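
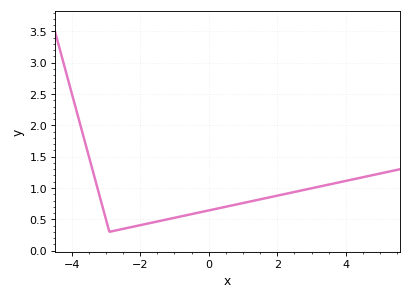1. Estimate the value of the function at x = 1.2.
0.783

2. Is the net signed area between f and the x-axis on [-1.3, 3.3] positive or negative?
positive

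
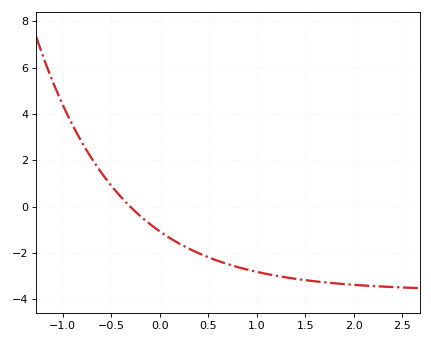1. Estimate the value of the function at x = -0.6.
1.45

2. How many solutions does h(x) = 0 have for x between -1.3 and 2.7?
1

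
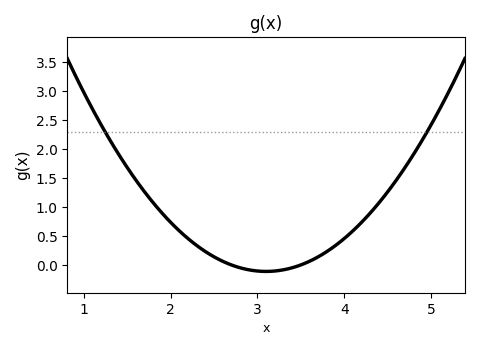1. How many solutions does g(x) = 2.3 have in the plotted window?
2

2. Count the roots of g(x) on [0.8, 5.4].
2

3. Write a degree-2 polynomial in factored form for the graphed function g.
y = 0.7(x - 2.7)(x - 3.5)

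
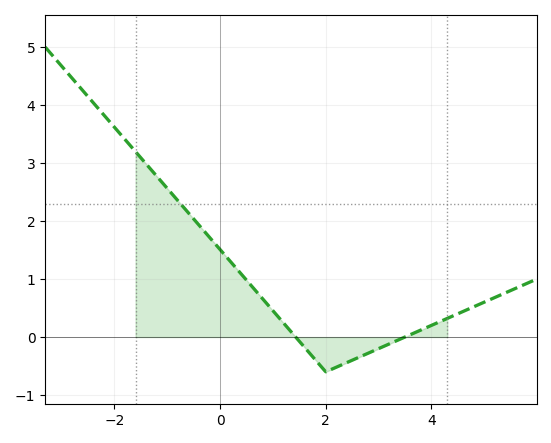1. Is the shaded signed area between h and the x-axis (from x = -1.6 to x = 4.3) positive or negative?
positive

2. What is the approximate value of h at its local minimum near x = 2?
-0.6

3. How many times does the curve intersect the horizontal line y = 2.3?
1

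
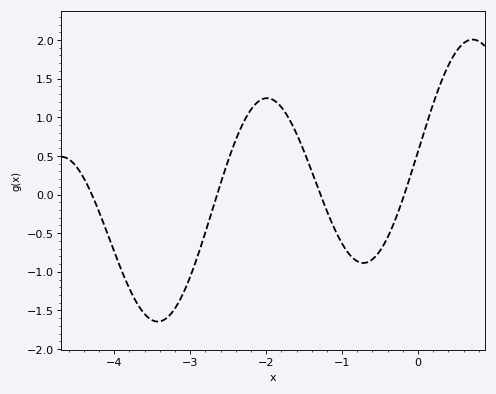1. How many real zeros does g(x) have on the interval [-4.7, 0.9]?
4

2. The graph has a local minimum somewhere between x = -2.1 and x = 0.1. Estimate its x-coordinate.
-0.7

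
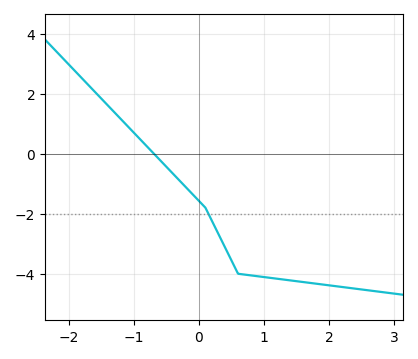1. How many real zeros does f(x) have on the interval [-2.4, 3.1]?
1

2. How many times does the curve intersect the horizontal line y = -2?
1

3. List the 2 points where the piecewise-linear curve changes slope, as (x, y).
(0.1, -1.8); (0.6, -4)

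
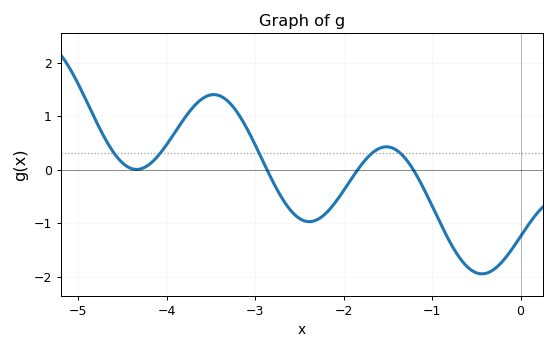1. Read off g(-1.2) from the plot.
-0.035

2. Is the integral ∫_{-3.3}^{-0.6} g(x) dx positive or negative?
negative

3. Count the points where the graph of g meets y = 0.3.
5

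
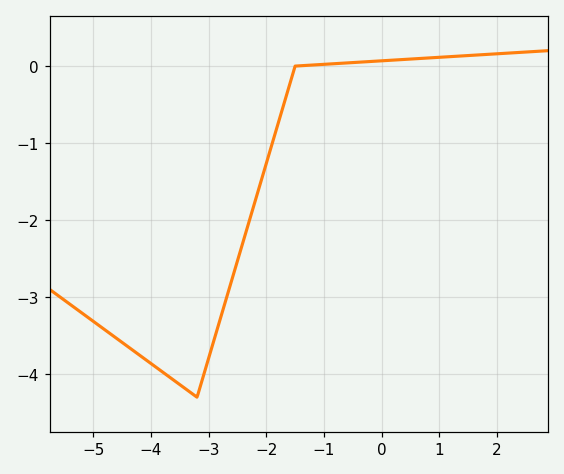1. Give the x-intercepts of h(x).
-1.5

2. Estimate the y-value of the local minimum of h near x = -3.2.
-4.3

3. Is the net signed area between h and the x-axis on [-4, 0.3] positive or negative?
negative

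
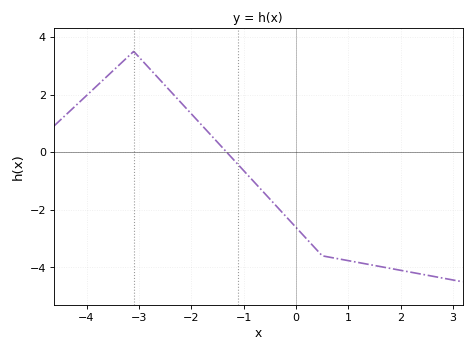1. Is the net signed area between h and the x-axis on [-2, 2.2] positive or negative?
negative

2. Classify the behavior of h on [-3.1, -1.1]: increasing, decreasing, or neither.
decreasing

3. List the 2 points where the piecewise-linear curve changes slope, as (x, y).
(-3.1, 3.5); (0.5, -3.6)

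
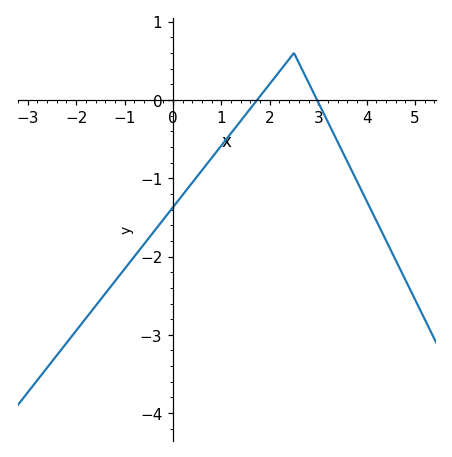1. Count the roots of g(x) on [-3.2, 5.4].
2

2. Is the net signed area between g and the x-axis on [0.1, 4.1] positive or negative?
negative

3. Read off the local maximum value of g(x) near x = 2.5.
0.6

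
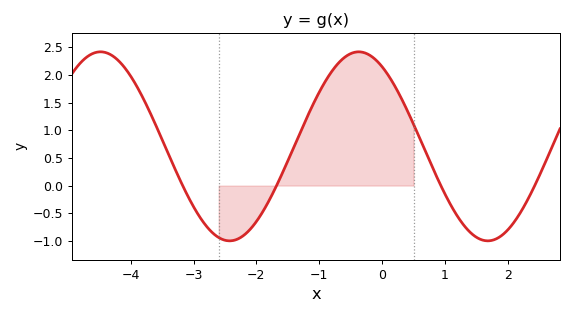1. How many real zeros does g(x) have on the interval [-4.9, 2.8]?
4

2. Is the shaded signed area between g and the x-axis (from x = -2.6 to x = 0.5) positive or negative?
positive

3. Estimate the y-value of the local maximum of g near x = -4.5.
2.42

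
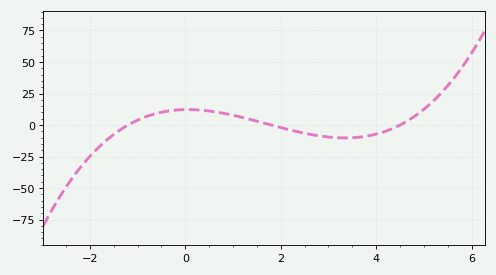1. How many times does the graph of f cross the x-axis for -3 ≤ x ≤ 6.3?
3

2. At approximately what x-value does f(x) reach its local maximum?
0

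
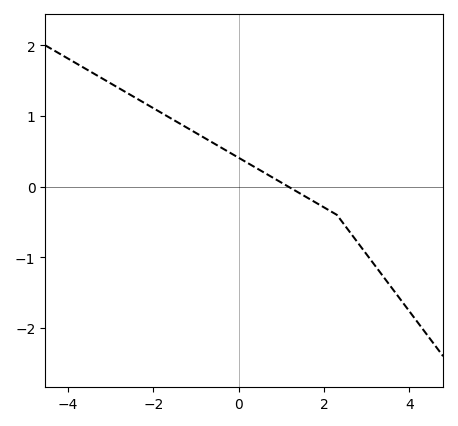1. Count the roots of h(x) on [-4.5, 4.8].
1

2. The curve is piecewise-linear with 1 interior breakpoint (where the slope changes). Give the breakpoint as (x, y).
(2.3, -0.4)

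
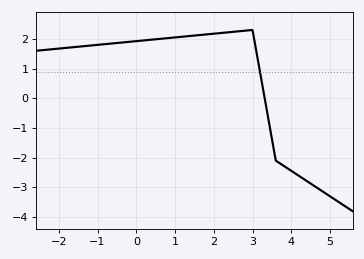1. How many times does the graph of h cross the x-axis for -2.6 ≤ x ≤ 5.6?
1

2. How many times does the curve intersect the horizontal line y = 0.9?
1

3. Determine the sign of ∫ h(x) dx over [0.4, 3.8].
positive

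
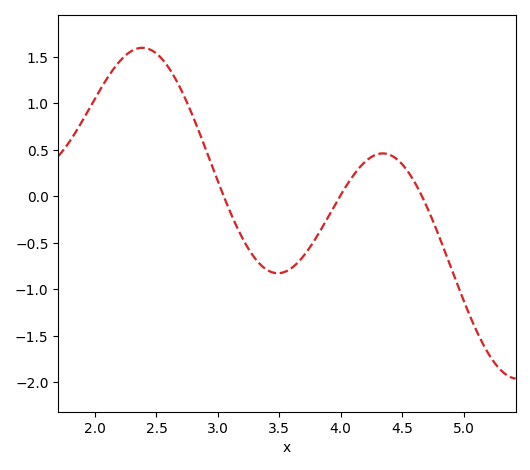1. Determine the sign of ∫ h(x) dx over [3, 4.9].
negative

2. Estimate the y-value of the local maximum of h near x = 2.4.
1.6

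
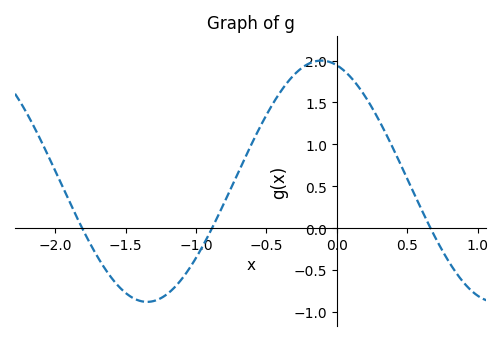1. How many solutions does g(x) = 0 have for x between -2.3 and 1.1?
3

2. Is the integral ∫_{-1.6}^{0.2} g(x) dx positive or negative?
positive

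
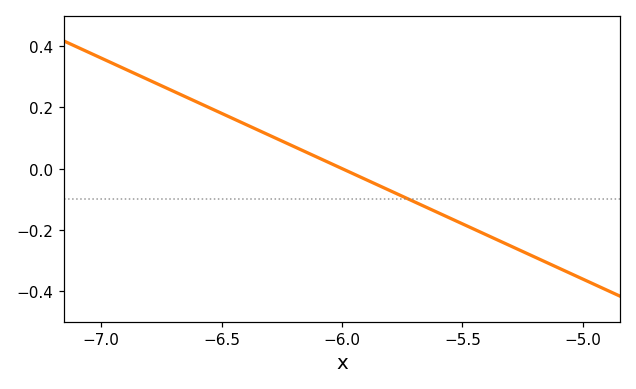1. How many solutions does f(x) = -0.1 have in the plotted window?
1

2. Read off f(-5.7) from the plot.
-0.108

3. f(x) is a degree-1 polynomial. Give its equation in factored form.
y = -0.36(x + 6)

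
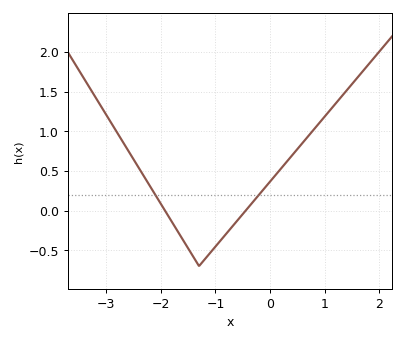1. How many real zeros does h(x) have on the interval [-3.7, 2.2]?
2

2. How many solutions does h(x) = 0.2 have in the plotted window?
2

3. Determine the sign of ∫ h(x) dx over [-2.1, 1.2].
positive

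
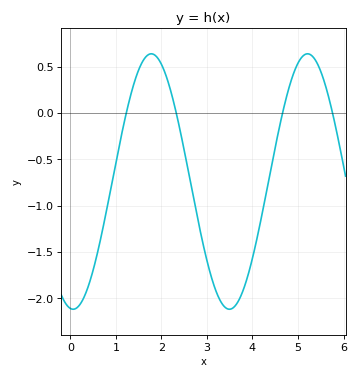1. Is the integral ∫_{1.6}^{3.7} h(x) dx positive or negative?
negative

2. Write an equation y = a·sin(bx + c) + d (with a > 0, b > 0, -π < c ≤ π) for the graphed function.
y = 1.38sin(1.8x - 1.7) - 0.74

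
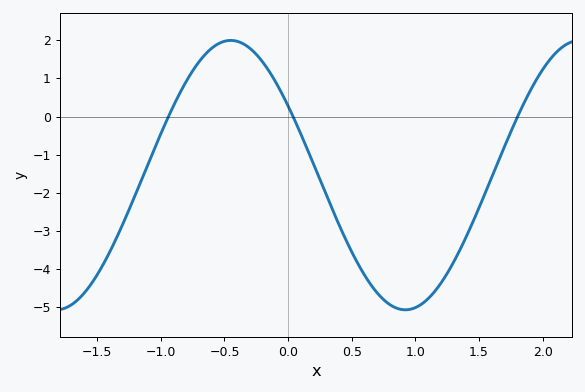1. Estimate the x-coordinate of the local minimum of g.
0.92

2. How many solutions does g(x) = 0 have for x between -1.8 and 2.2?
3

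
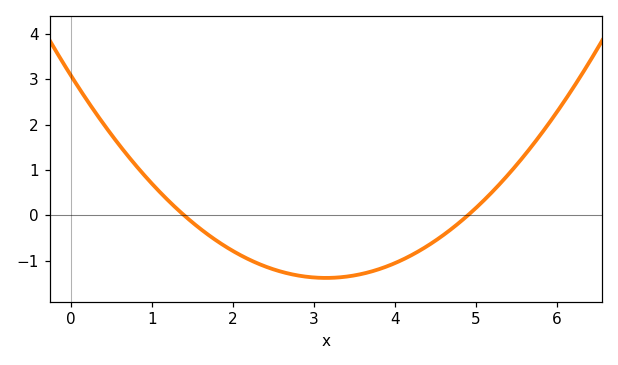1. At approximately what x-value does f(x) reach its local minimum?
3.15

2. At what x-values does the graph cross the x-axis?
1.4, 4.9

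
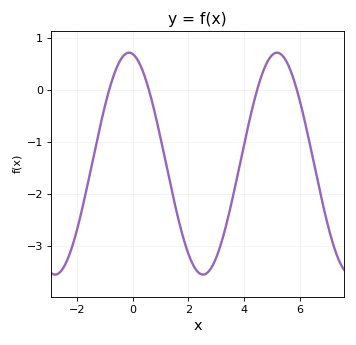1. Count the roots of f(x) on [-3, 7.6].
4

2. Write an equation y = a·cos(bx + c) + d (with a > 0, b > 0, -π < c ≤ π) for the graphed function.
y = 2.13cos(1.2x + 0.16) - 1.42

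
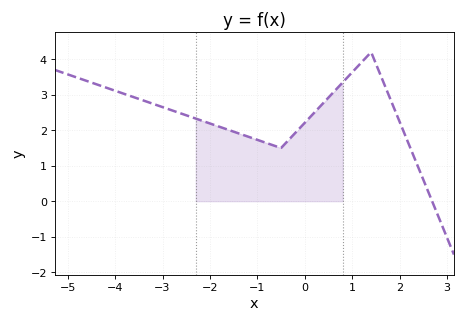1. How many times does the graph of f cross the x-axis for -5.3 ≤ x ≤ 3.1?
1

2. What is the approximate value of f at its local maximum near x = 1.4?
4.2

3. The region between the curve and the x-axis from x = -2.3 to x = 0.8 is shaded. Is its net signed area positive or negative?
positive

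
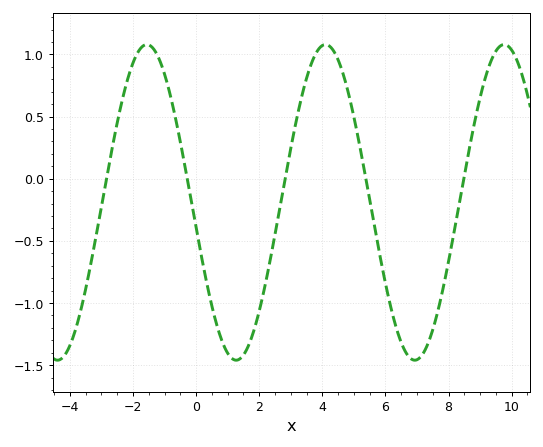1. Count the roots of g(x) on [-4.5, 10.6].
5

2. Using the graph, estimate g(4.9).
0.611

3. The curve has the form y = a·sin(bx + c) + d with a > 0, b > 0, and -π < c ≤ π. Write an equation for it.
y = 1.27sin(1.11x - 2.98) - 0.19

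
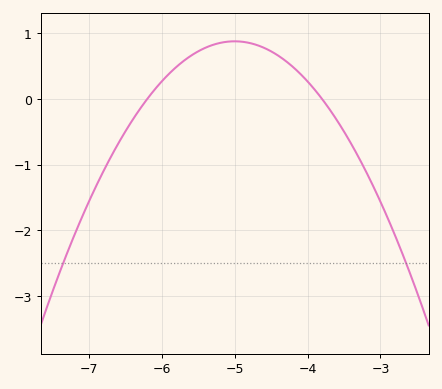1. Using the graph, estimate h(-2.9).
-1.8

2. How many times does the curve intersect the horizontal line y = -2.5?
2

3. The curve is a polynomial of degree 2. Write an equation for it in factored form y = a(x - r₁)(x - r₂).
y = -0.61(x + 6.2)(x + 3.8)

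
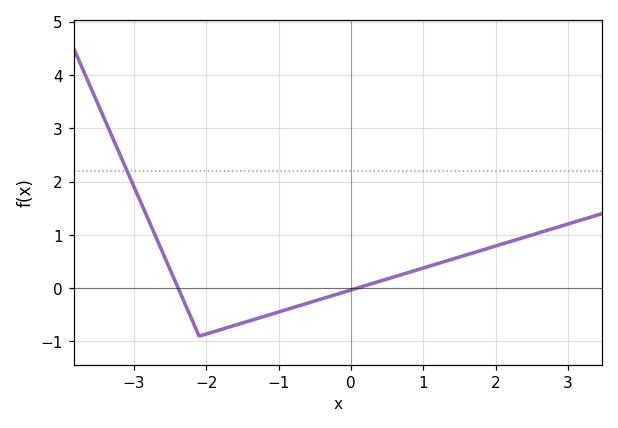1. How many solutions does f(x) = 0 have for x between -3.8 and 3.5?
2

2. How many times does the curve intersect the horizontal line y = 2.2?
1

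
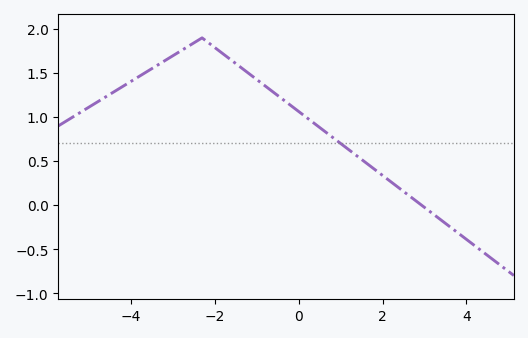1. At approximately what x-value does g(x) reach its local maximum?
-2.4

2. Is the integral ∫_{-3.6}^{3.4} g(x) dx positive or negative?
positive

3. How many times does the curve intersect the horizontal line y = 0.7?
1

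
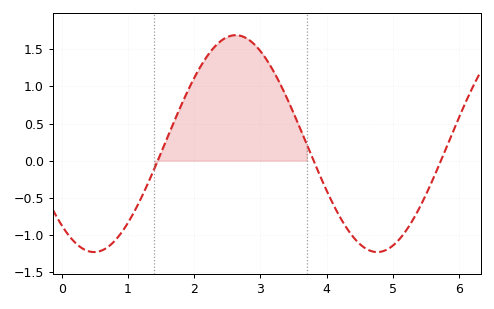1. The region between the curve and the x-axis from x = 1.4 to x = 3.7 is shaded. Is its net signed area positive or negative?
positive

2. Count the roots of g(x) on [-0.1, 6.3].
3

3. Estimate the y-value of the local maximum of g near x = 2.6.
1.69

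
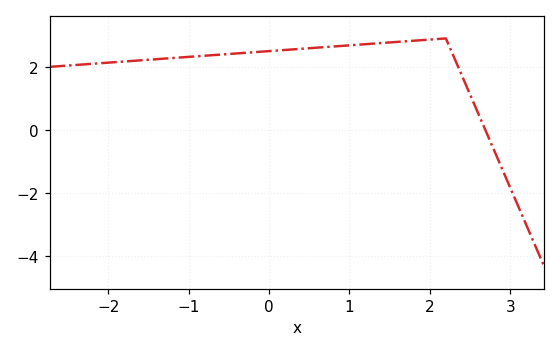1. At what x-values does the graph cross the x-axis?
2.7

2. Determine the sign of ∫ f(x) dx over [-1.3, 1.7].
positive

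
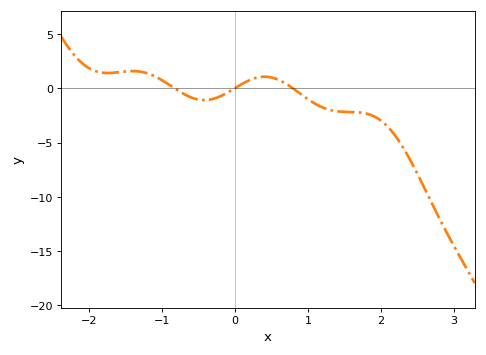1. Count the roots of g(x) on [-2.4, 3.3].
3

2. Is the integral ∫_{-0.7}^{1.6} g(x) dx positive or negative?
negative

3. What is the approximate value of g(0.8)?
0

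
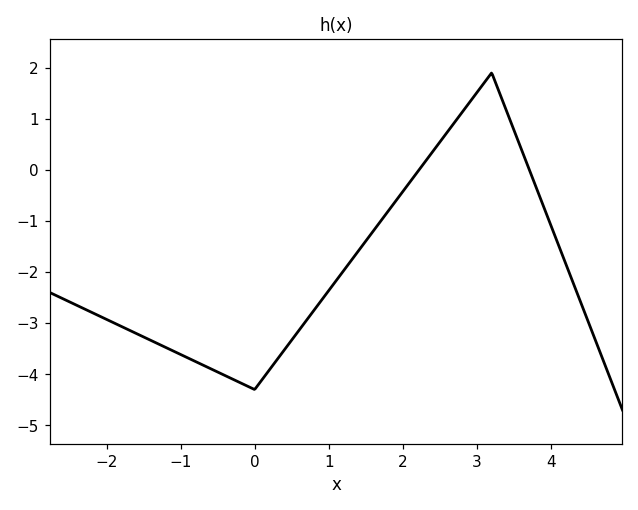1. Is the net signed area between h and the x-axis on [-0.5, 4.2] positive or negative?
negative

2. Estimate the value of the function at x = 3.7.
0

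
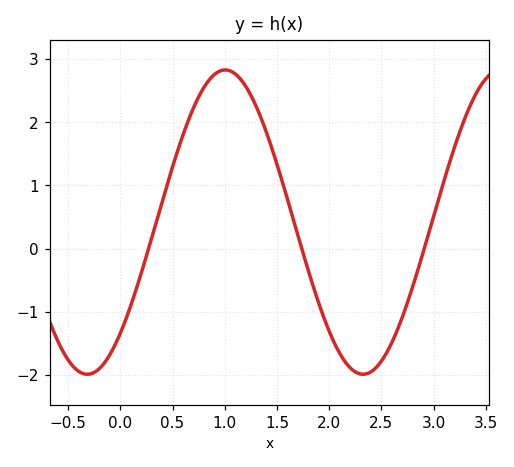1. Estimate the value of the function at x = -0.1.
-1.68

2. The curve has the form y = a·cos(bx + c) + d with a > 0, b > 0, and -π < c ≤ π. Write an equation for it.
y = 2.41cos(2.38x - 2.39) + 0.42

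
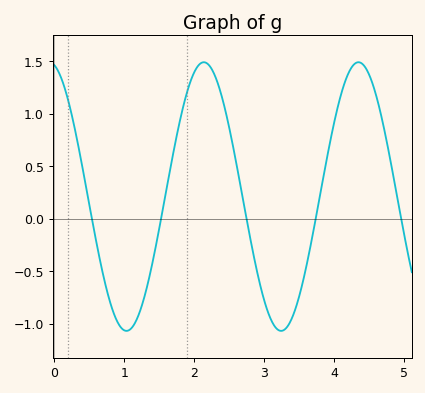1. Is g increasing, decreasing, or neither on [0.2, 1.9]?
neither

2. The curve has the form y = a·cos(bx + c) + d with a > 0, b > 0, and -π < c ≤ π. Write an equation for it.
y = 1.28cos(2.8x + 0.21) + 0.21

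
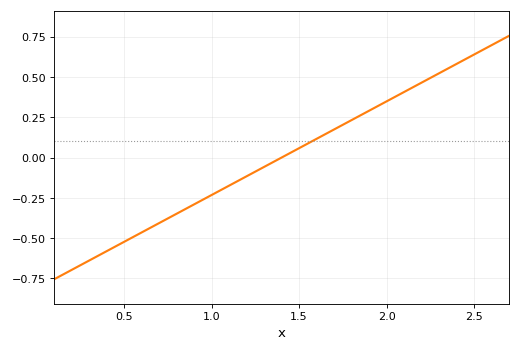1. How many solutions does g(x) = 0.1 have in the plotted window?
1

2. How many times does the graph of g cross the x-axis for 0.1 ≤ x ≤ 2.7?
1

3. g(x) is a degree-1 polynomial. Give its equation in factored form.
y = 0.58(x - 1.4)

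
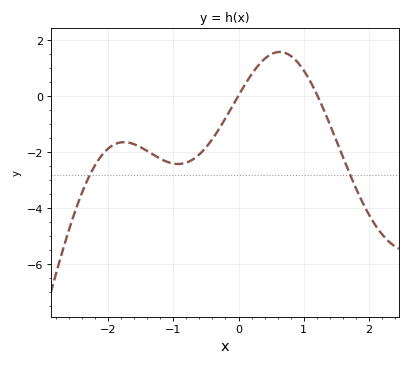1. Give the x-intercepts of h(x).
-0.008, 1.22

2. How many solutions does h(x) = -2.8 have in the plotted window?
2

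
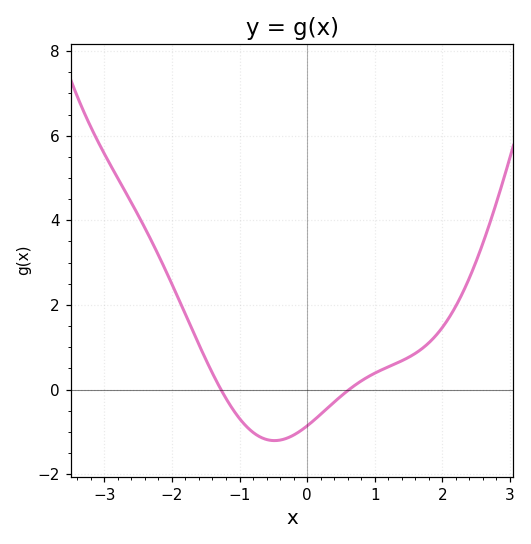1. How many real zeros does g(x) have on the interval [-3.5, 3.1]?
2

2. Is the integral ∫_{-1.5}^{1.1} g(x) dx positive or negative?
negative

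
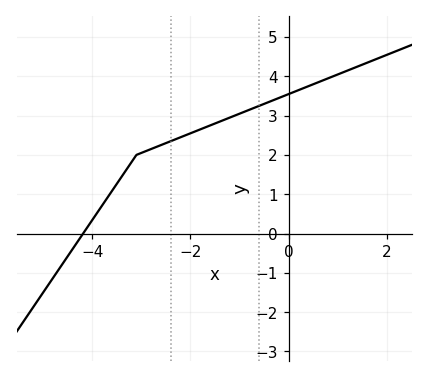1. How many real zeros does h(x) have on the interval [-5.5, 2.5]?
1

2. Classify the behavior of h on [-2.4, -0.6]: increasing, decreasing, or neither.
increasing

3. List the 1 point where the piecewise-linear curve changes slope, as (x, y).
(-3.1, 2)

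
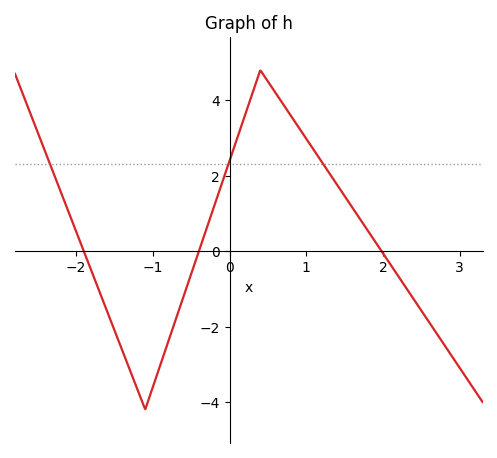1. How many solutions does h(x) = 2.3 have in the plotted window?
3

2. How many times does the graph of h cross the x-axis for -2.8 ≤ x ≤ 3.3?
3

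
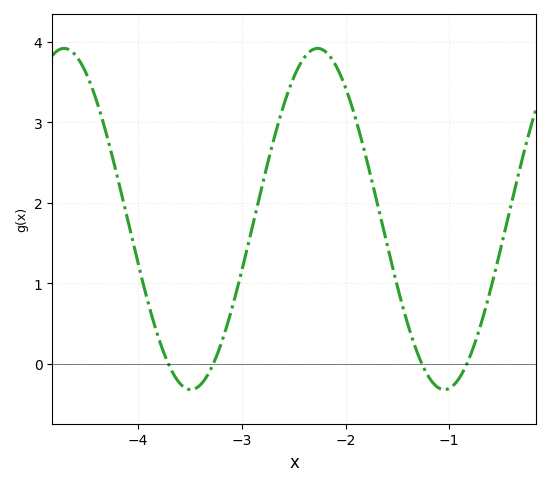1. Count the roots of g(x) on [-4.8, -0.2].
4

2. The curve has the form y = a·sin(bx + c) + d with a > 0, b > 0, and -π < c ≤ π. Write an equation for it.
y = 2.12sin(2.6x + 1.1) + 1.8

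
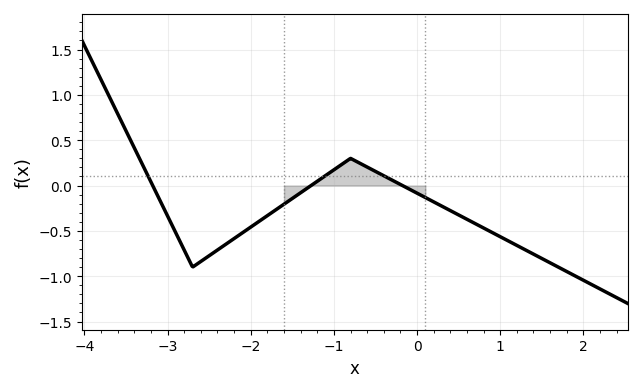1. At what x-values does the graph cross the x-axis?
-3.2, -1.3, -0.2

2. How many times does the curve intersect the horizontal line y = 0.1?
3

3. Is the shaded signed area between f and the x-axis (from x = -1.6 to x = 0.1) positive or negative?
positive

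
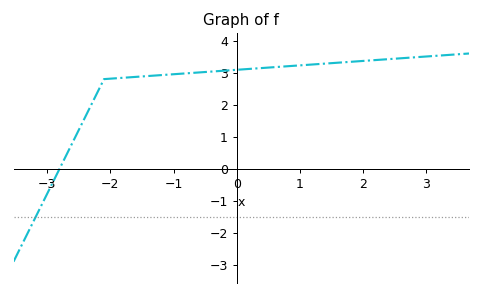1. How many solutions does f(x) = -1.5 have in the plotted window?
1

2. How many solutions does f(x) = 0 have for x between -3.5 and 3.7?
1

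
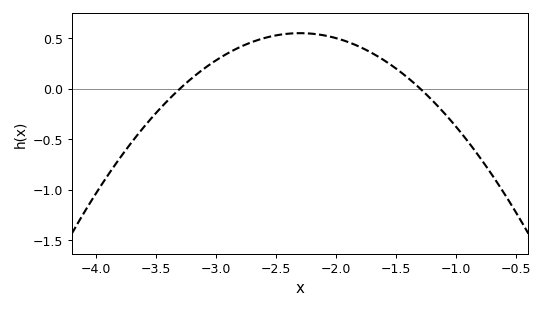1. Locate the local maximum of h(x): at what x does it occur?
-2.3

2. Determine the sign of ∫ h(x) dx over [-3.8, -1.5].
positive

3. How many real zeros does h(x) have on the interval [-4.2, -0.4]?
2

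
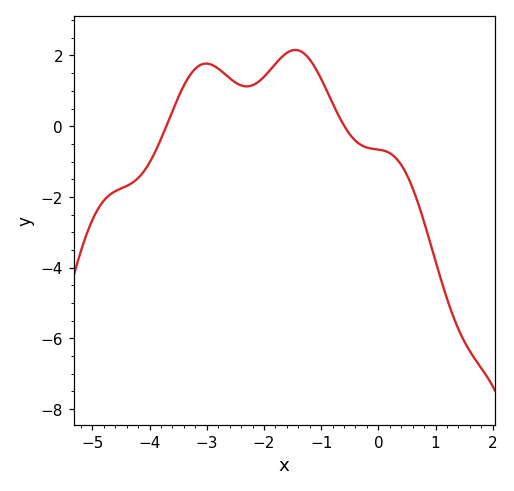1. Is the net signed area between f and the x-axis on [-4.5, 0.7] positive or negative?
positive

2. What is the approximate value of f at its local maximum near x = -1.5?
2.2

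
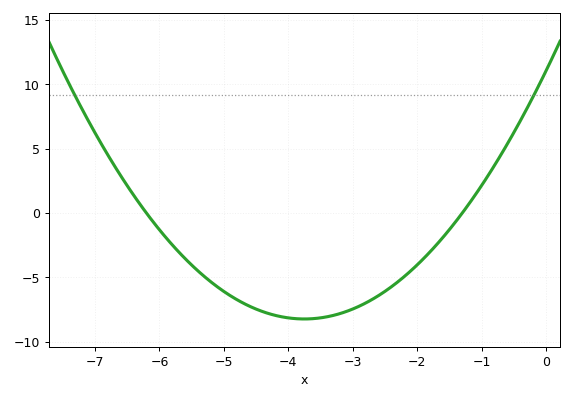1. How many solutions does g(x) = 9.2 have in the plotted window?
2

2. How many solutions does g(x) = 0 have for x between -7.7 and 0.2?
2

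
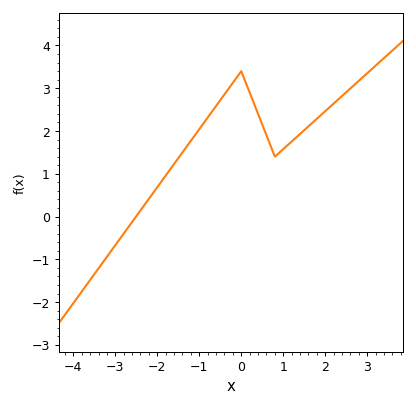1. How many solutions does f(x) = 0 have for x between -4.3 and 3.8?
1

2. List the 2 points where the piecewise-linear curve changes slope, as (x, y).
(0, 3.4); (0.8, 1.4)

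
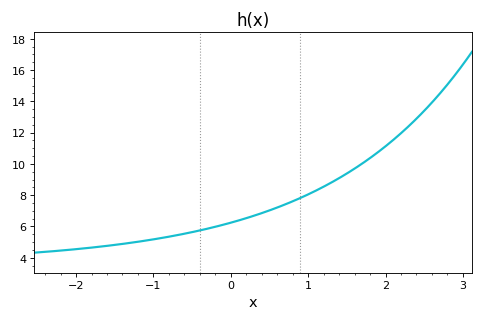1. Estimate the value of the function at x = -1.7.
4.7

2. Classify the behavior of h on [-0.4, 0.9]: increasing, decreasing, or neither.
increasing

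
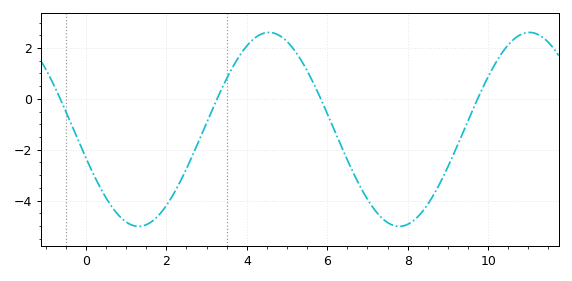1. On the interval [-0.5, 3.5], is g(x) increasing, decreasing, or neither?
neither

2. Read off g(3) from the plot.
-1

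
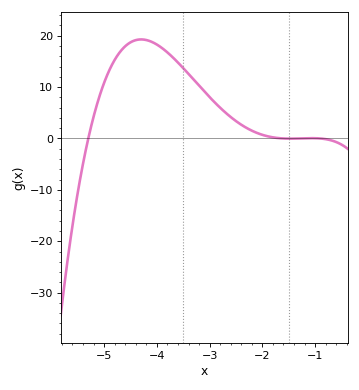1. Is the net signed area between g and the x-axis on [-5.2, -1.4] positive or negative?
positive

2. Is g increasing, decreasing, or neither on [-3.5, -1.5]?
decreasing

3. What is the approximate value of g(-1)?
0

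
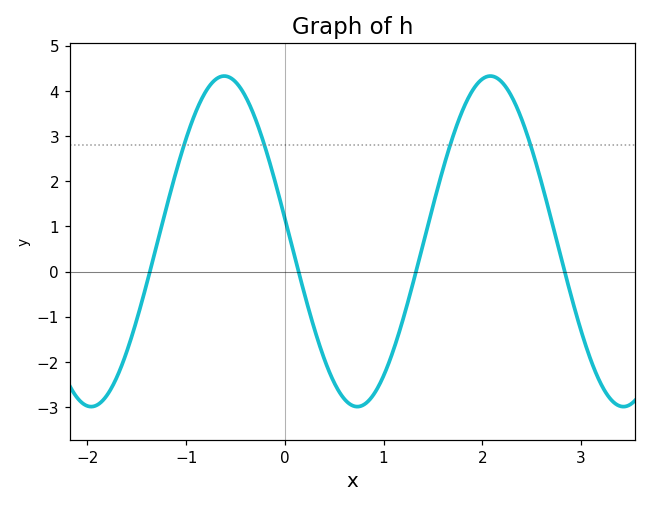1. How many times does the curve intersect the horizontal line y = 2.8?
4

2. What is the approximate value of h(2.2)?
4.19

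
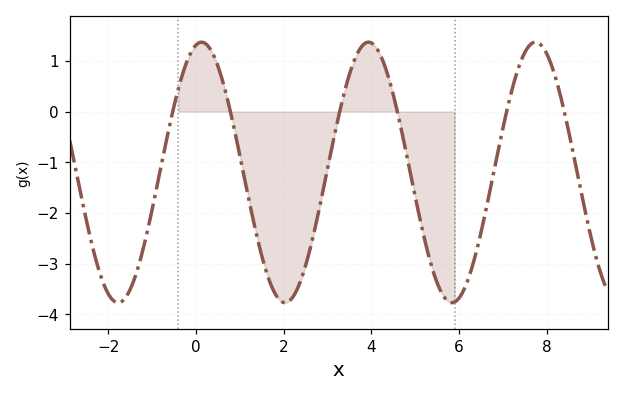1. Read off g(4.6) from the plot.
0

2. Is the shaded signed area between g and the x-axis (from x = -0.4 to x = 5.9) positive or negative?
negative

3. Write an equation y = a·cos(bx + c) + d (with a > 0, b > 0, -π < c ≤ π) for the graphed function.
y = 2.57cos(1.6x - 0.21) - 1.2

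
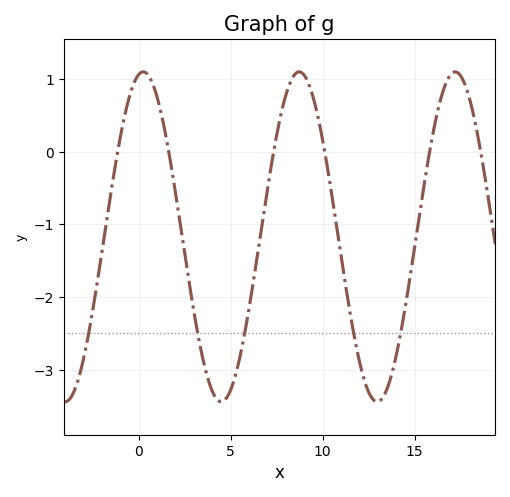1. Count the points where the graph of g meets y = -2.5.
5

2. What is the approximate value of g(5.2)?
-3.12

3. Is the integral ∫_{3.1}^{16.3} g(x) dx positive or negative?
negative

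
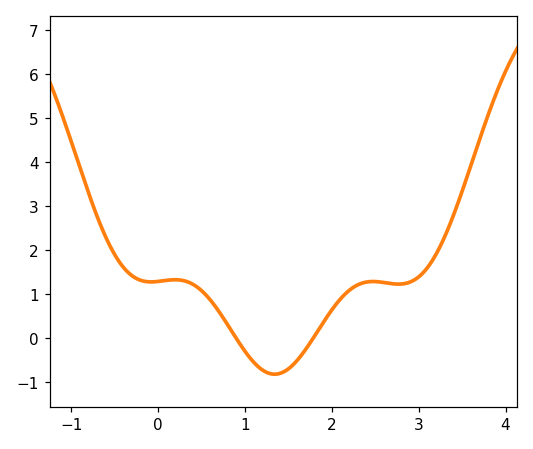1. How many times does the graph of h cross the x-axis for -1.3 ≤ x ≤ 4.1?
2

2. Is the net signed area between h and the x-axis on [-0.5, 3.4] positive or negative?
positive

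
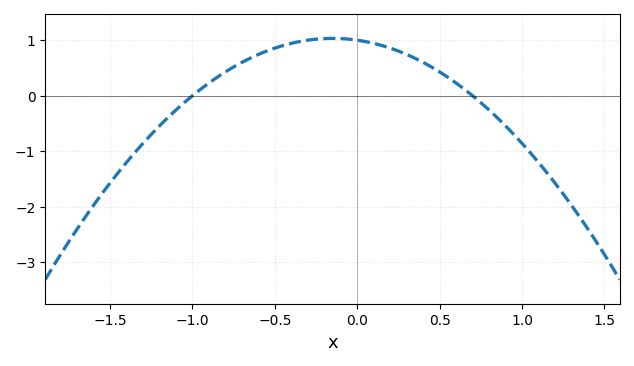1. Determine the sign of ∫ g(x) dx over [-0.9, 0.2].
positive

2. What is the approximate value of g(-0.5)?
0.9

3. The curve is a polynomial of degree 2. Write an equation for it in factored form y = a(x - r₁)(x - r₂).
y = -1.43(x + 1)(x - 0.7)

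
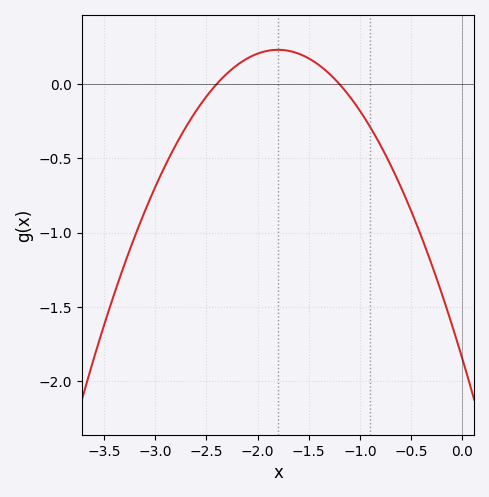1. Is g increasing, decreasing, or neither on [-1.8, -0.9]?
decreasing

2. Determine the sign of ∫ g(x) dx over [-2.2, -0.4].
negative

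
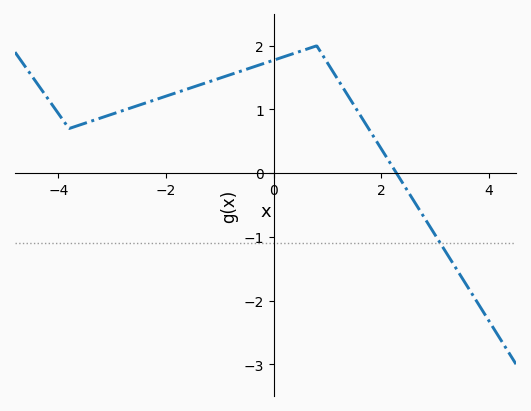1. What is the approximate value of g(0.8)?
2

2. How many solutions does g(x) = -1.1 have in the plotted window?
1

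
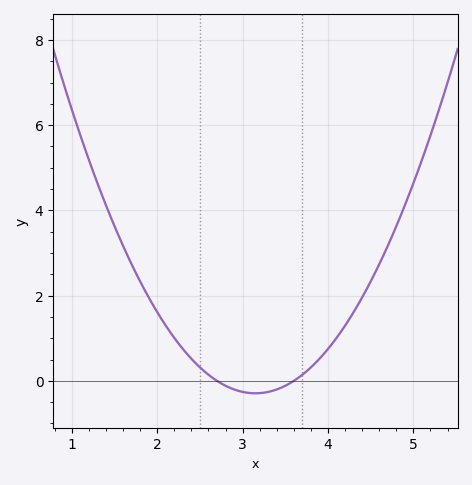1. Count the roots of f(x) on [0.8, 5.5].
2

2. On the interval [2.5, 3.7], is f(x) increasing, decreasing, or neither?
neither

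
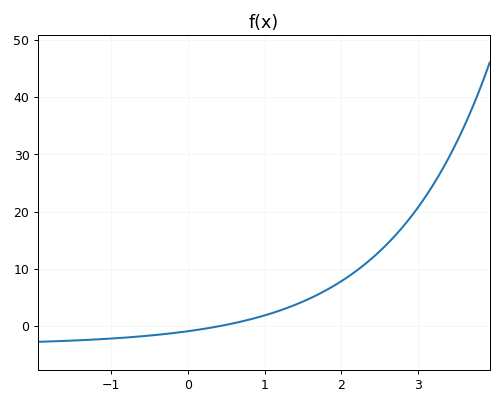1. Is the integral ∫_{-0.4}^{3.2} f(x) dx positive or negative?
positive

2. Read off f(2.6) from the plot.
14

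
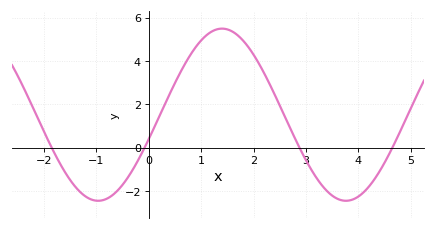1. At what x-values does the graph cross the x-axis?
-1.8, 0, 2.8, 4.6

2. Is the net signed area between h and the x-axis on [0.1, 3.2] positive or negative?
positive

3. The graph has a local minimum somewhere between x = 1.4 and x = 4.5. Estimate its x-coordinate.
3.8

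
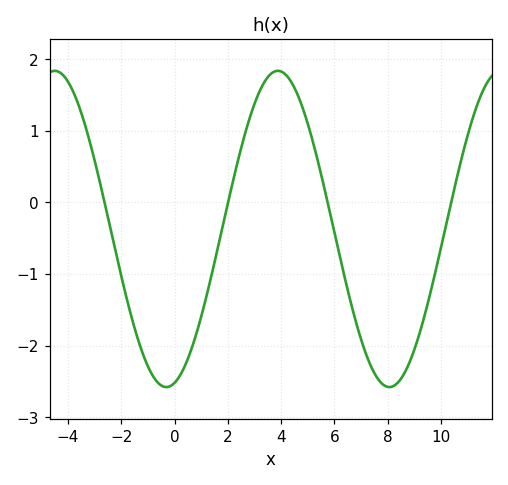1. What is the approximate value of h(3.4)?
1.7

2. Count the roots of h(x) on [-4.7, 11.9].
4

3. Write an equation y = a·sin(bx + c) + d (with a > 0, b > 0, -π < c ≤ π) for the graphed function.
y = 2.21sin(0.75x - 1.3) - 0.37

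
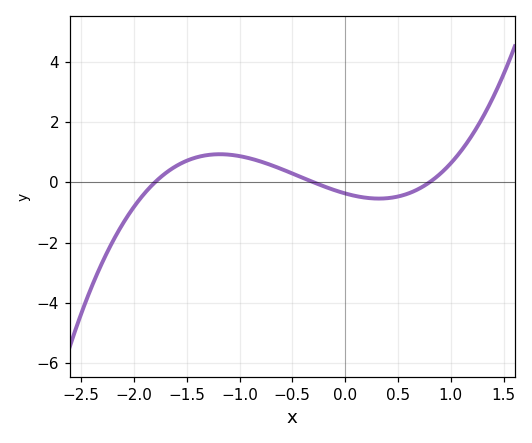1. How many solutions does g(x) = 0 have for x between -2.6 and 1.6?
3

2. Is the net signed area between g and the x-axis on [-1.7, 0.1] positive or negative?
positive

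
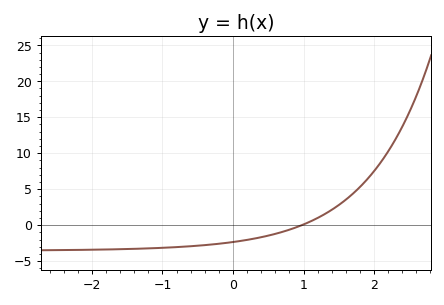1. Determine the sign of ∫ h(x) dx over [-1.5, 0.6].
negative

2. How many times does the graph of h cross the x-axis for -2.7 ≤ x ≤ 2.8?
1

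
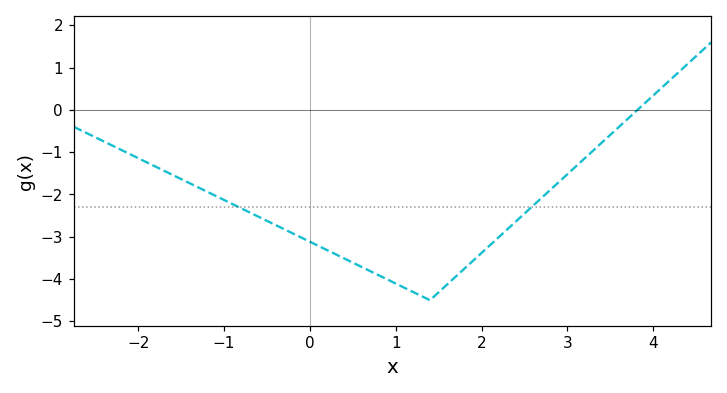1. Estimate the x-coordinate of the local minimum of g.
1.4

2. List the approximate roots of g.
3.8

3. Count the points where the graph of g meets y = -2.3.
2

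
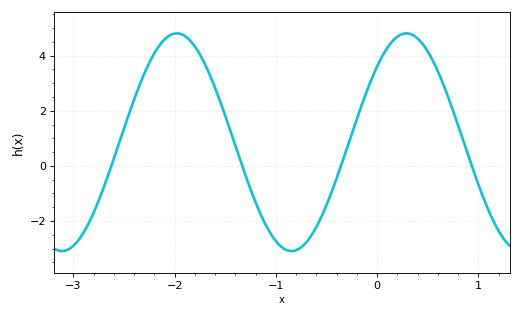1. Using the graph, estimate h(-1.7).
3.6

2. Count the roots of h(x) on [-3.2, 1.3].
4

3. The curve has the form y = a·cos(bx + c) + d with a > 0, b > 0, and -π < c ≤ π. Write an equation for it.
y = 3.95cos(2.8x - 0.8) + 0.86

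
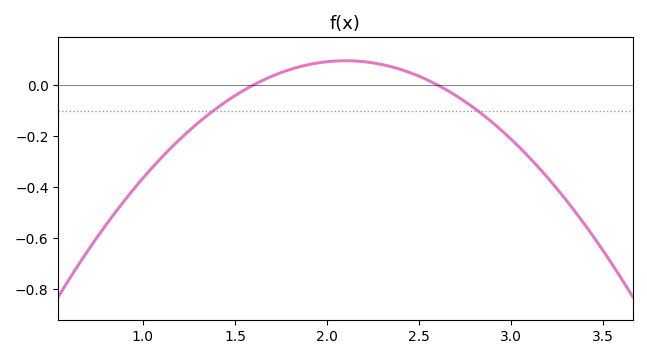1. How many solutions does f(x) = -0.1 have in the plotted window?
2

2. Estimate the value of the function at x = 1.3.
-0.148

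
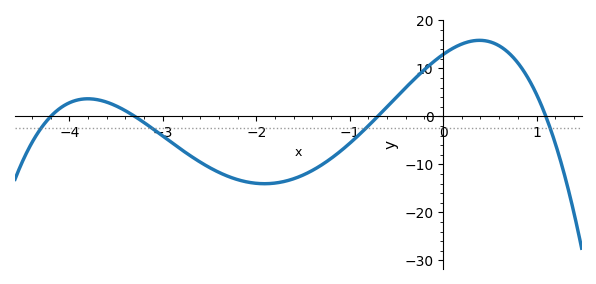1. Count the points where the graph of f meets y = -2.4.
4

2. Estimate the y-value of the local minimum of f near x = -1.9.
-14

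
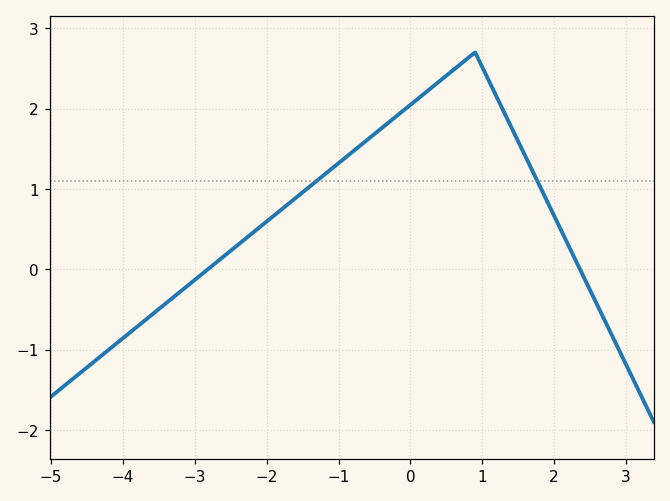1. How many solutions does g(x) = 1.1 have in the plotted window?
2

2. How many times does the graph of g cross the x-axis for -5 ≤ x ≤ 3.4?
2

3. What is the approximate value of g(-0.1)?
2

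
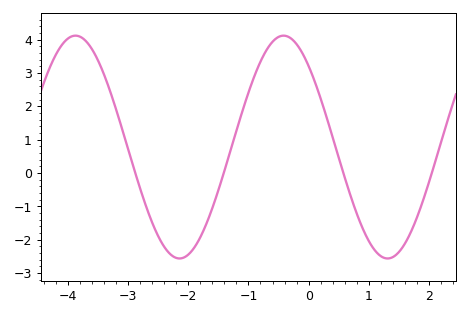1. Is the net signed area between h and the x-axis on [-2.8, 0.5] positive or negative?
positive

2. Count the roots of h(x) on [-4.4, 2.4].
4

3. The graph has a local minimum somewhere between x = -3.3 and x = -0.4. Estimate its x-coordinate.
-2.1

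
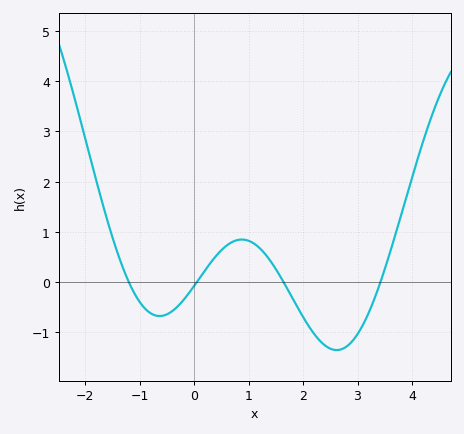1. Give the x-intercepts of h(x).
-1.2, 0.051, 1.64, 3.42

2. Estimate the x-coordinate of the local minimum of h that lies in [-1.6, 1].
-0.634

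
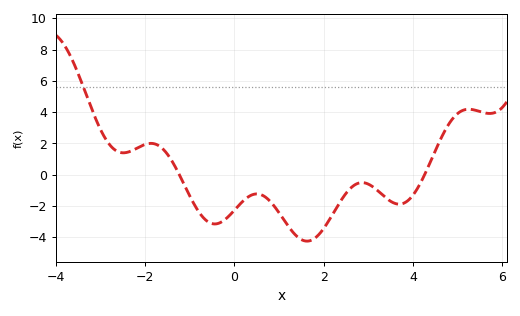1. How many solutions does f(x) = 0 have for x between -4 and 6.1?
2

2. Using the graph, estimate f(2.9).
-0.6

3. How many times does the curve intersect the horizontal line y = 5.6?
1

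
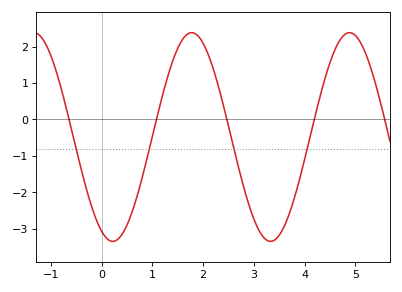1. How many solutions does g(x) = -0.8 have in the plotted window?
4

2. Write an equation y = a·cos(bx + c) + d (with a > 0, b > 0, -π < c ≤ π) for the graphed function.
y = 2.86cos(2.02x + 2.7) - 0.48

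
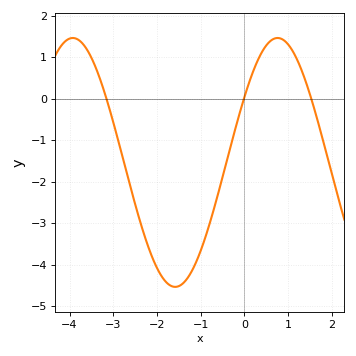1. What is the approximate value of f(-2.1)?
-3.84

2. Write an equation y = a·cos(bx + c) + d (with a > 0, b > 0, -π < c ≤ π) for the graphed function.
y = 3cos(1.34x - 1.02) - 1.53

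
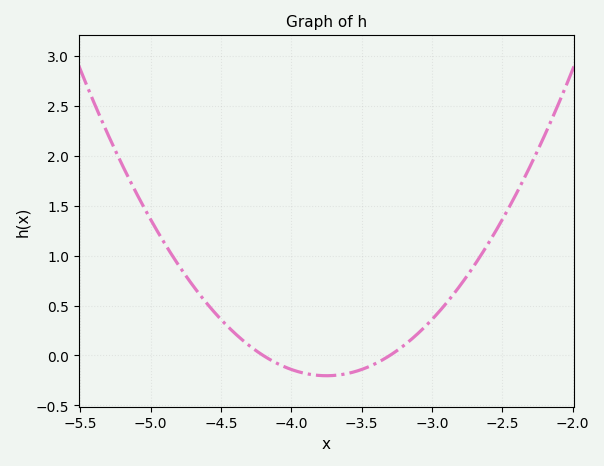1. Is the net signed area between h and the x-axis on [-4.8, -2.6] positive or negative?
positive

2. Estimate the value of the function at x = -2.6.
1.12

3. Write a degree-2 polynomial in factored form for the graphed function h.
y = 1(x + 4.2)(x + 3.3)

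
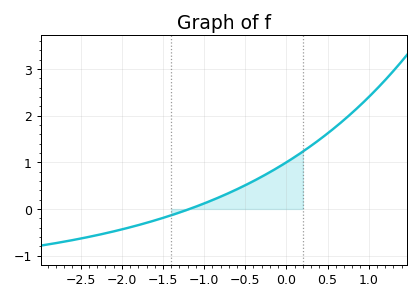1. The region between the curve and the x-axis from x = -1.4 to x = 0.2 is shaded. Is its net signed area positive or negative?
positive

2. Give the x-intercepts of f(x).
-1.2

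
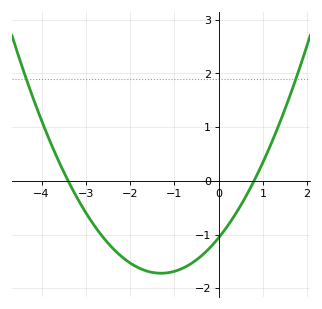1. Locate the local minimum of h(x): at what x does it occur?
-1.3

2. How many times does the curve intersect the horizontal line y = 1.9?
2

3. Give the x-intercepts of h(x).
-3.4, 0.8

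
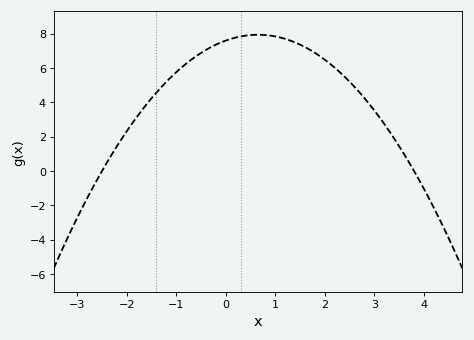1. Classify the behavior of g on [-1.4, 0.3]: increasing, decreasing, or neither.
increasing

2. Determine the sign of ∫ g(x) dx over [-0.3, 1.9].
positive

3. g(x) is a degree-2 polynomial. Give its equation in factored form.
y = -0.8(x + 2.5)(x - 3.8)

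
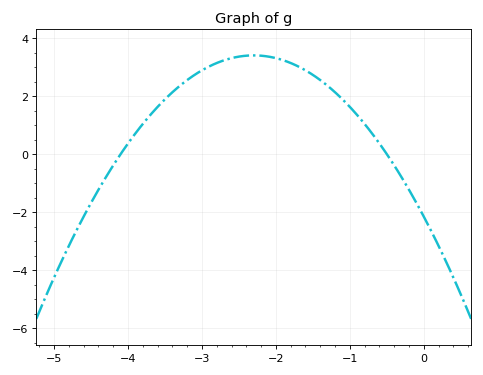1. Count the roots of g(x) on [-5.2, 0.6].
2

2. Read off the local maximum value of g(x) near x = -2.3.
3.4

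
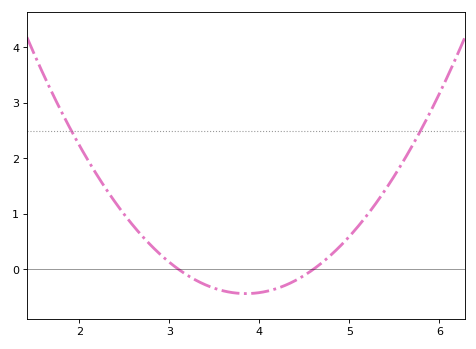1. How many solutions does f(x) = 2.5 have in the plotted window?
2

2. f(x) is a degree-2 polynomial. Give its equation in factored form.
y = 0.78(x - 3.1)(x - 4.6)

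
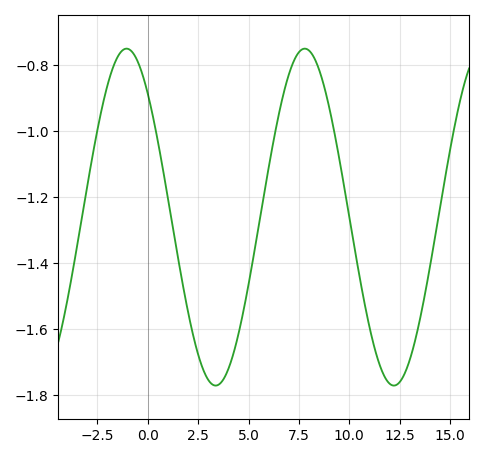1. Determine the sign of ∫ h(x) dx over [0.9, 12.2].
negative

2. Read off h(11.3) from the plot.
-1.67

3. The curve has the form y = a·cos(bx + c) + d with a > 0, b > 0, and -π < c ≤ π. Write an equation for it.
y = 0.51cos(0.71x + 0.75) - 1.26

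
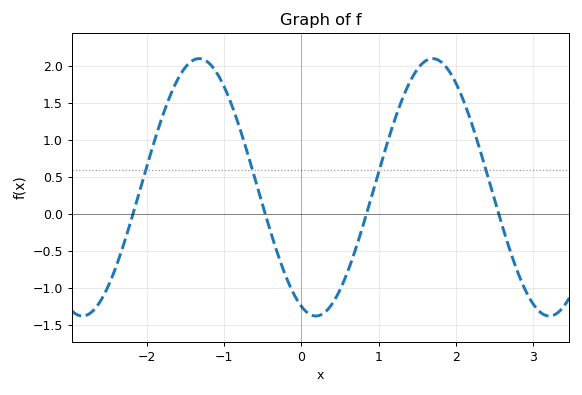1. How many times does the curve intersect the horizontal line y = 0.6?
4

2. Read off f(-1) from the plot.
1.7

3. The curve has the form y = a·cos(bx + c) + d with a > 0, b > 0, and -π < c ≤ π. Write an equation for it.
y = 1.74cos(2.1x + 2.8) + 0.36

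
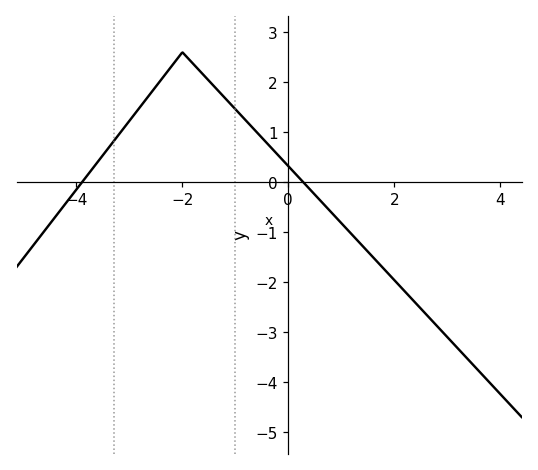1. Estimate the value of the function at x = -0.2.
0.5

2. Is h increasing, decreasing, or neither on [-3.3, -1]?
neither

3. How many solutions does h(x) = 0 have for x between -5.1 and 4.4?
2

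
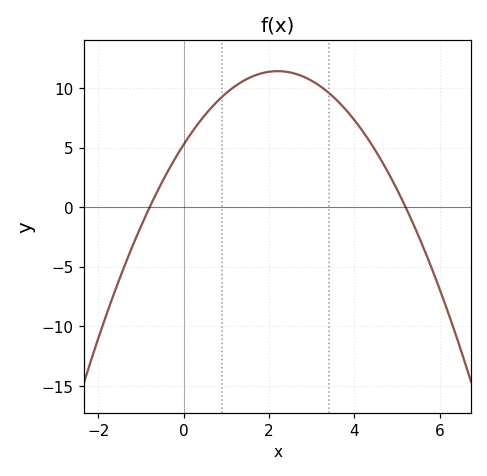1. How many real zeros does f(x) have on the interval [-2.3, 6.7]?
2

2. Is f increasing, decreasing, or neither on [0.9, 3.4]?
neither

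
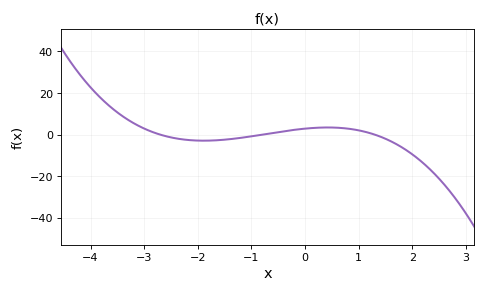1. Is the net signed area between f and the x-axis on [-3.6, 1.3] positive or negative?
positive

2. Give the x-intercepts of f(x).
-2.8, -0.8, 1.4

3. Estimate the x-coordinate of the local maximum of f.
0.4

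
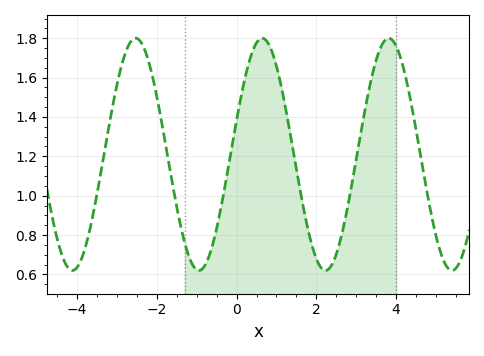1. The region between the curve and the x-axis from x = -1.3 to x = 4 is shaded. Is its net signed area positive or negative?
positive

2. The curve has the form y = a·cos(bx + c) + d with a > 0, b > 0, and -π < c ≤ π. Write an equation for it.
y = 0.59cos(2x - 1.3) + 1.21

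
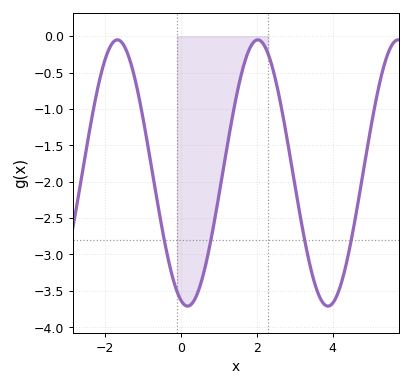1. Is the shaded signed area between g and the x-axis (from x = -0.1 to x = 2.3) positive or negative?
negative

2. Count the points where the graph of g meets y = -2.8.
4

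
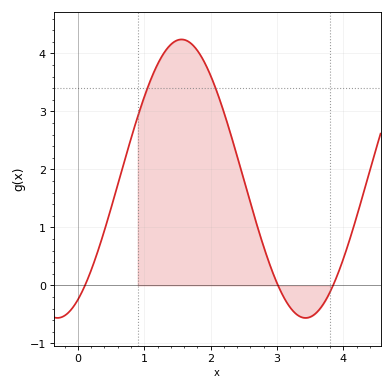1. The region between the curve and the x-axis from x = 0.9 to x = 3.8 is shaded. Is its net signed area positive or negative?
positive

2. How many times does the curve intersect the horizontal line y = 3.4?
2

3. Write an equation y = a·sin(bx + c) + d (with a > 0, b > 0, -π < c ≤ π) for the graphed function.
y = 2.4sin(1.68x - 1.05) + 1.84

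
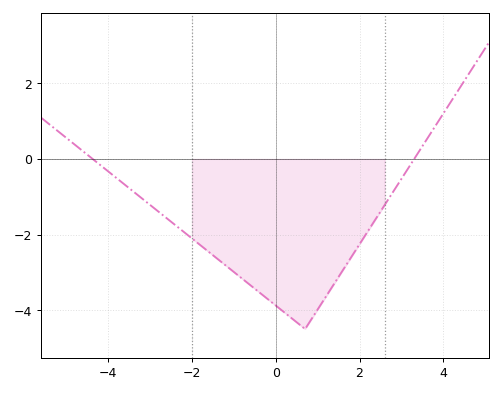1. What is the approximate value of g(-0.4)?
-3.52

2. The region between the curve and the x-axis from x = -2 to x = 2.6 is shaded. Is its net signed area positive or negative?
negative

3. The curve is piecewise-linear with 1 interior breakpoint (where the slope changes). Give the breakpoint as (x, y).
(0.7, -4.5)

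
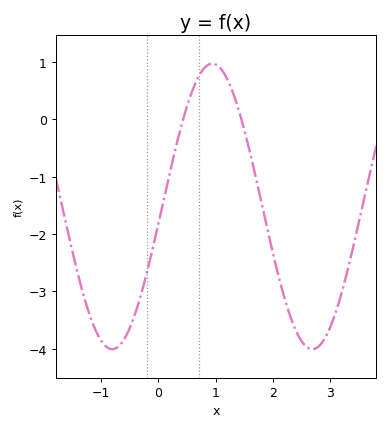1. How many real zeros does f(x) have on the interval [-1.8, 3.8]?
2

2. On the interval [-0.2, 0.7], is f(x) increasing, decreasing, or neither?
increasing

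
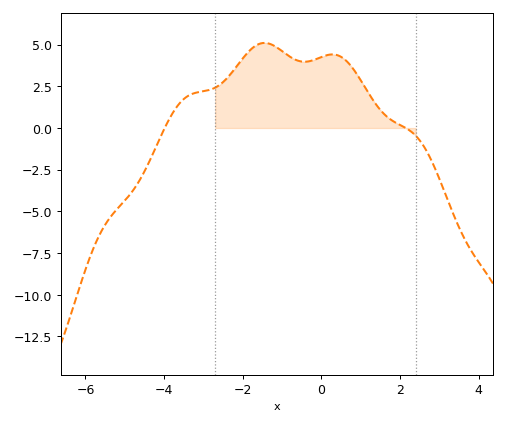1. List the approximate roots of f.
-4, 2.2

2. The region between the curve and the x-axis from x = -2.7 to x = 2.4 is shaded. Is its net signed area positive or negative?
positive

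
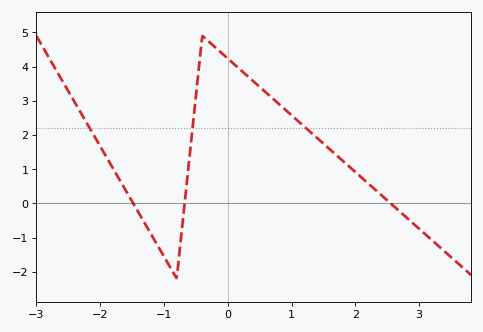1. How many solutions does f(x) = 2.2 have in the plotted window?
3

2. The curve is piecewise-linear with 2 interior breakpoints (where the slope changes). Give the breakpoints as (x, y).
(-0.8, -2.2); (-0.4, 4.9)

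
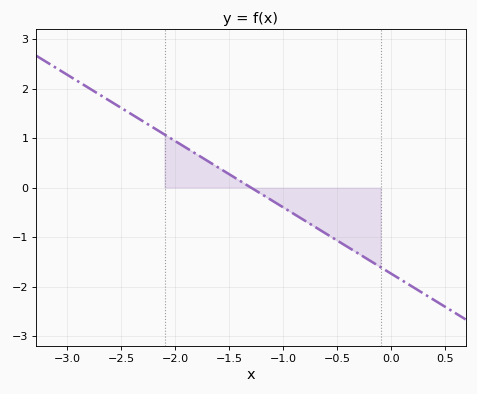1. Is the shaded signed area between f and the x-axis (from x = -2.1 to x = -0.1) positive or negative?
negative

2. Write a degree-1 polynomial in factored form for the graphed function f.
y = -1.34(x + 1.3)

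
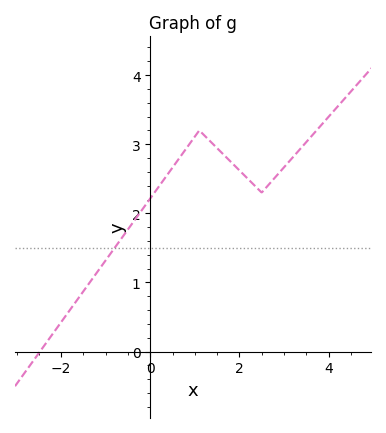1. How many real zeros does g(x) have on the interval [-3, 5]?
1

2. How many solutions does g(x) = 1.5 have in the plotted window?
1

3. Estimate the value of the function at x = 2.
2.62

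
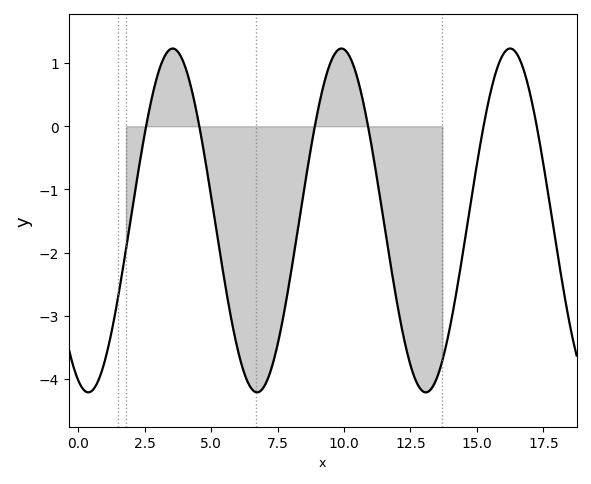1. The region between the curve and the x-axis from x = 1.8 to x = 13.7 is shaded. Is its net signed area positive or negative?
negative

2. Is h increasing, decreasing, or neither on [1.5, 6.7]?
neither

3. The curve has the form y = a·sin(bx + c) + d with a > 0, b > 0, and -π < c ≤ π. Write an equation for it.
y = 2.72sin(0.99x - 1.95) - 1.49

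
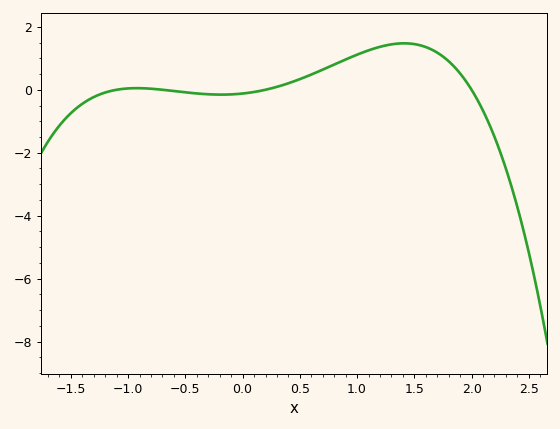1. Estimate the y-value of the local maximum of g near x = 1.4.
1.47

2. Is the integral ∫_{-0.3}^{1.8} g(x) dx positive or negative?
positive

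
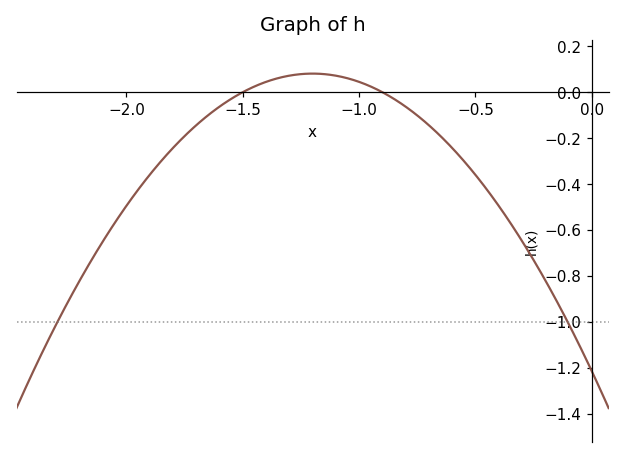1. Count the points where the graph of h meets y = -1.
2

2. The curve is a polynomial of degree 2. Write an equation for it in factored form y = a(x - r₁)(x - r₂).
y = -0.9(x + 1.5)(x + 0.9)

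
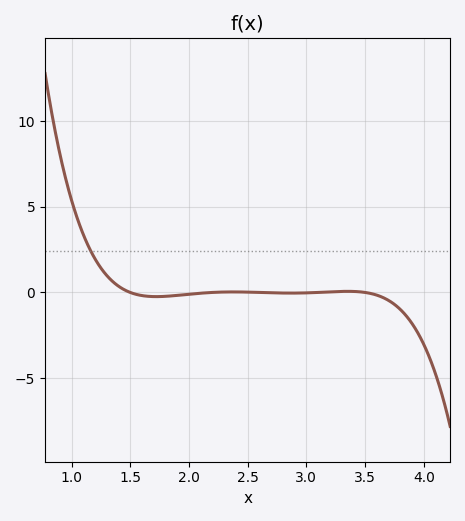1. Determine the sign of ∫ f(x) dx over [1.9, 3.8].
negative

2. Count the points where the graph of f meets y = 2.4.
1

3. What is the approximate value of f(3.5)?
0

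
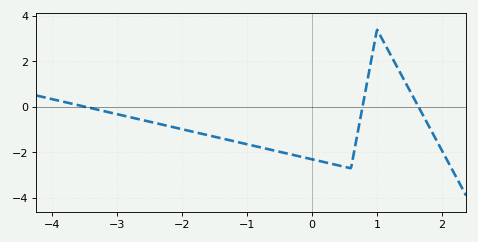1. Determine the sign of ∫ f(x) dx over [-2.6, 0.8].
negative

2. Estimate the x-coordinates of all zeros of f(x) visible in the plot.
-3.5, 0.8, 1.6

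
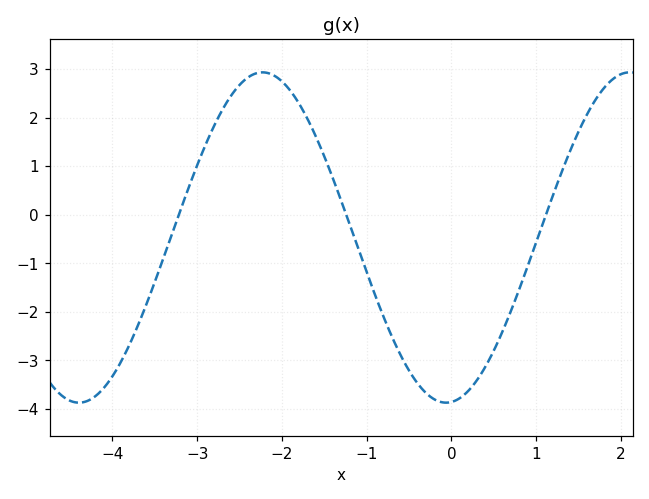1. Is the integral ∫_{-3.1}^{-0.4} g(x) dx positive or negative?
positive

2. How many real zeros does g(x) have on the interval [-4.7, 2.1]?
3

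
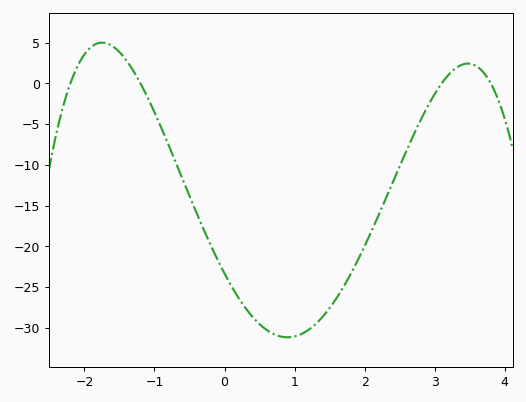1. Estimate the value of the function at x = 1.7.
-24.9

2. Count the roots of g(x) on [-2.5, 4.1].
4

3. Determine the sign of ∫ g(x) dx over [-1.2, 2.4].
negative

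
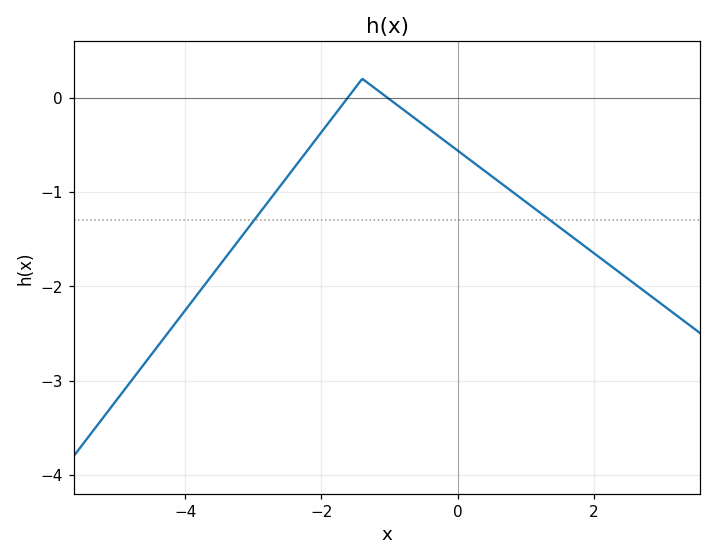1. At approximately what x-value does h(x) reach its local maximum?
-1.4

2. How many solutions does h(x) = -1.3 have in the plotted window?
2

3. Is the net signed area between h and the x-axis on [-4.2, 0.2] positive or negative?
negative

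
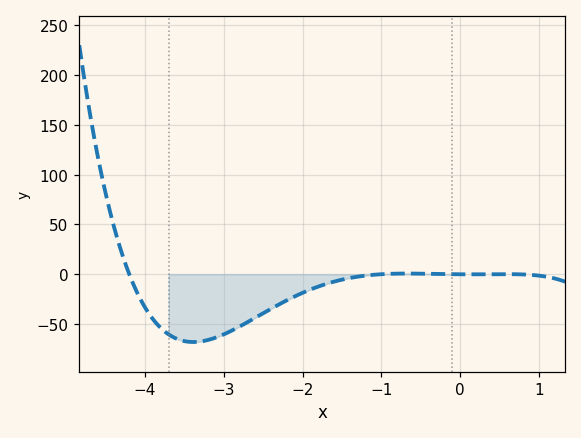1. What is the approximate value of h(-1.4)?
-5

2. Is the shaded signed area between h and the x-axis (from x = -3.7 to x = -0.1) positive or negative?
negative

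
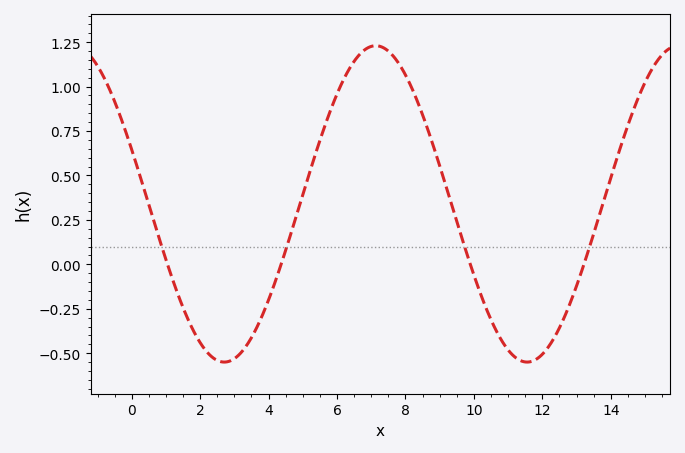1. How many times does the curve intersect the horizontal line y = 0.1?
4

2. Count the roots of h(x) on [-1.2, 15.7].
4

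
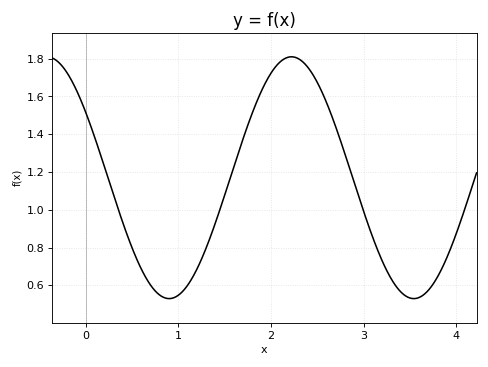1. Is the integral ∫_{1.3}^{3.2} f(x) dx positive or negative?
positive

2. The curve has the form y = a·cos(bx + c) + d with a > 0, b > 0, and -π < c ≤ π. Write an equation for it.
y = 0.64cos(2.4x + 1) + 1.17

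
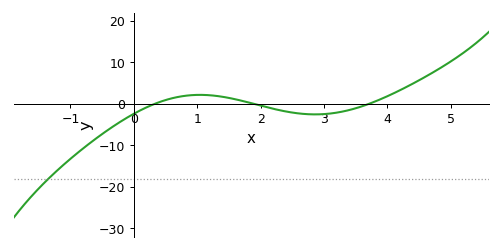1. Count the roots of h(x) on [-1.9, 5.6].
3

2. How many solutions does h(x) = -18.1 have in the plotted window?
1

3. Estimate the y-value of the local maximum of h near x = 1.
2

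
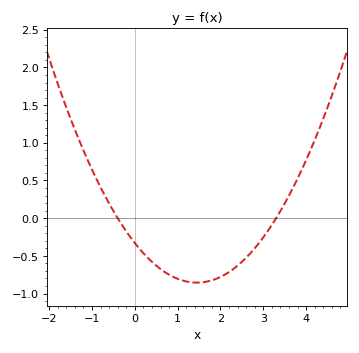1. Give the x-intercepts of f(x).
-0.4, 3.3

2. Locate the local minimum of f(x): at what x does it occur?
1.45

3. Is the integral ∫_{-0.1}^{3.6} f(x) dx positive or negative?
negative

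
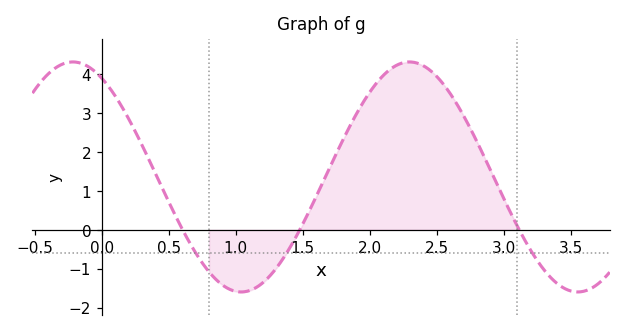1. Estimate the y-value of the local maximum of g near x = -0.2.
4.32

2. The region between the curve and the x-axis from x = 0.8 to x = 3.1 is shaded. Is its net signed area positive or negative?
positive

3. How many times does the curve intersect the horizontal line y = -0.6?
3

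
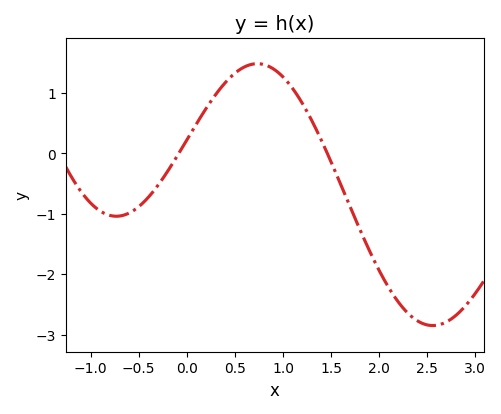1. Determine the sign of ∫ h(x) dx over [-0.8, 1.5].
positive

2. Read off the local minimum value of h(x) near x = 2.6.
-2.85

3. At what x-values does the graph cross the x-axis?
-0.083, 1.46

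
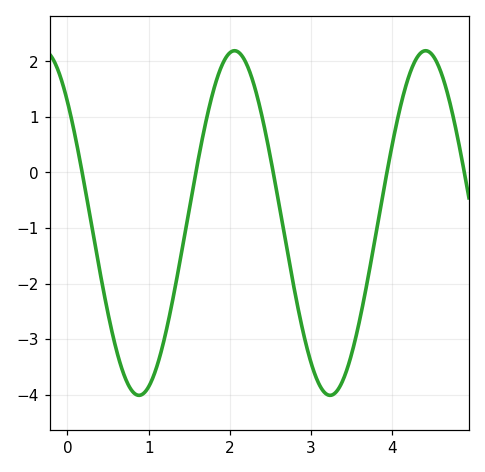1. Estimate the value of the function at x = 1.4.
-1.48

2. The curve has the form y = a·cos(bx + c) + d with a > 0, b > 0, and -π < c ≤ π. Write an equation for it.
y = 3.1cos(2.67x + 0.79) - 0.91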